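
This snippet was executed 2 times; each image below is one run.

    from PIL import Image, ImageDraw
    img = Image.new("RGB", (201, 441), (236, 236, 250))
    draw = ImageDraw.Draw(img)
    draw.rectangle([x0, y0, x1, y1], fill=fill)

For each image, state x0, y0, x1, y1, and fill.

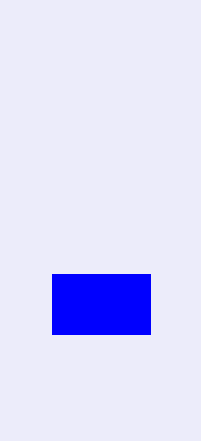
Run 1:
x0 = 52, y0 = 274, x1 = 150, y1 = 334, fill = 'blue'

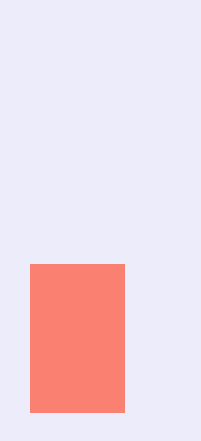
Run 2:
x0 = 30, y0 = 264, x1 = 124, y1 = 412, fill = 'salmon'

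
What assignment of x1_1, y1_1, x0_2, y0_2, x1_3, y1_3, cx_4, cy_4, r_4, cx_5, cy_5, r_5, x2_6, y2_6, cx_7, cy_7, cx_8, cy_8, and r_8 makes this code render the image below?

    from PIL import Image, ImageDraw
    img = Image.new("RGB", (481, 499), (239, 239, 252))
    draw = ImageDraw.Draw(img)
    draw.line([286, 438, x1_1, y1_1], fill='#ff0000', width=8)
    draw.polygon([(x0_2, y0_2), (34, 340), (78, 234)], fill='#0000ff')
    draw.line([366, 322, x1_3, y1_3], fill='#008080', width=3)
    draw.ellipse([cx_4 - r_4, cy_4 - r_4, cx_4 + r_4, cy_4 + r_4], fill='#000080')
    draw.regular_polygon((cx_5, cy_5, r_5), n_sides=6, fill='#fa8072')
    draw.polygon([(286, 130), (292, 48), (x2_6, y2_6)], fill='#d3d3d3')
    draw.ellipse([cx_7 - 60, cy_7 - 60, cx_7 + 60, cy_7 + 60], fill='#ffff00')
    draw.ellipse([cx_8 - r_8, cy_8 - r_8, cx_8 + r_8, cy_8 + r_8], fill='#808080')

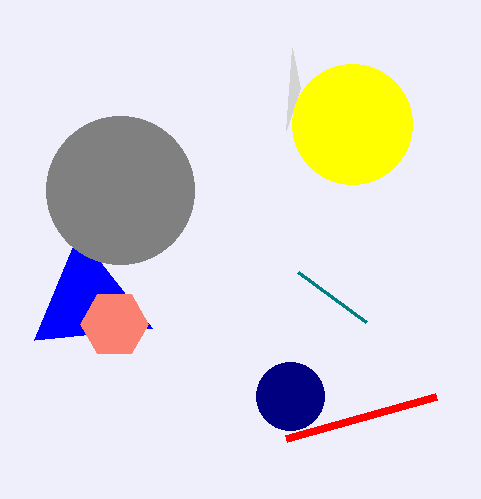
x1_1 = 436, y1_1 = 396, x0_2 = 152, y0_2 = 328, x1_3 = 298, y1_3 = 272, cx_4 = 290, cy_4 = 396, r_4 = 34, cx_5 = 114, cy_5 = 324, r_5 = 34, x2_6 = 300, y2_6 = 88, cx_7 = 352, cy_7 = 124, cx_8 = 120, cy_8 = 190, r_8 = 74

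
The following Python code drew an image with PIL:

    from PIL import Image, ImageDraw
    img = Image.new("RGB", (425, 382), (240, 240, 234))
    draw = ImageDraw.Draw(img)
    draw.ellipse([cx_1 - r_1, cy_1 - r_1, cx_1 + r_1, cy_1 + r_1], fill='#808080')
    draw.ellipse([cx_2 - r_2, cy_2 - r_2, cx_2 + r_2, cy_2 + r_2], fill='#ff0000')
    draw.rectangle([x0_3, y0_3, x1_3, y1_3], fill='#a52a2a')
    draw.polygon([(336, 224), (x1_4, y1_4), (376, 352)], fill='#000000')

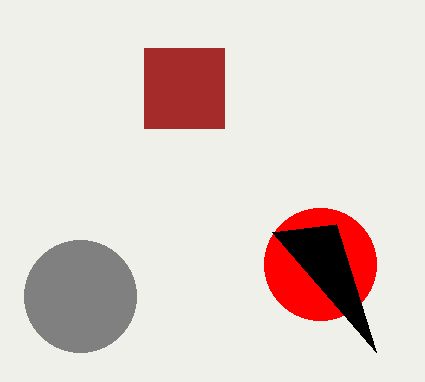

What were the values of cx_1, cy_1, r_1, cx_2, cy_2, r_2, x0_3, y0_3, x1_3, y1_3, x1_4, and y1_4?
cx_1 = 80, cy_1 = 296, r_1 = 56, cx_2 = 320, cy_2 = 264, r_2 = 56, x0_3 = 144, y0_3 = 48, x1_3 = 224, y1_3 = 128, x1_4 = 272, y1_4 = 232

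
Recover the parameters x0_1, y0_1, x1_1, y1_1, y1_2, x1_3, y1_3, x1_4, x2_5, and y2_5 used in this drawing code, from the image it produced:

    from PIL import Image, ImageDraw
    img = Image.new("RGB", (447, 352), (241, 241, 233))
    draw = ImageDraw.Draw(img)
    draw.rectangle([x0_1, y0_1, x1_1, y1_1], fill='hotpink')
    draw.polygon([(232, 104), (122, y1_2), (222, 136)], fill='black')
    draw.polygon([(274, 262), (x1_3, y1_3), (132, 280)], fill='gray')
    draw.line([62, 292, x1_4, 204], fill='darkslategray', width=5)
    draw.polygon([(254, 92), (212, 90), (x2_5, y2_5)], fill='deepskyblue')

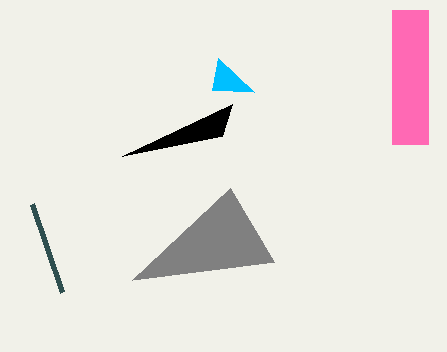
x0_1 = 392; y0_1 = 10; x1_1 = 428; y1_1 = 144; y1_2 = 156; x1_3 = 230; y1_3 = 188; x1_4 = 32; x2_5 = 218; y2_5 = 58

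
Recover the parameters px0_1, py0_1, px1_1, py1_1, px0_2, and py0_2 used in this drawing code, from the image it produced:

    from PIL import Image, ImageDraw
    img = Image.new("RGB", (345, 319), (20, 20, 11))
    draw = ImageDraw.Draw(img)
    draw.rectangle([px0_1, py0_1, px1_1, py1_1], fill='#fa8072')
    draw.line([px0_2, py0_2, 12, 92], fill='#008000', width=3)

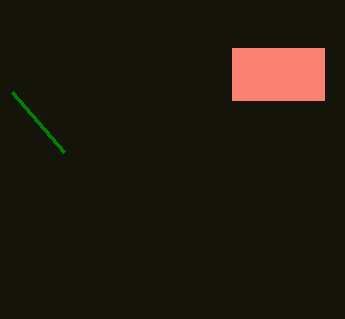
px0_1 = 232, py0_1 = 48, px1_1 = 324, py1_1 = 100, px0_2 = 64, py0_2 = 152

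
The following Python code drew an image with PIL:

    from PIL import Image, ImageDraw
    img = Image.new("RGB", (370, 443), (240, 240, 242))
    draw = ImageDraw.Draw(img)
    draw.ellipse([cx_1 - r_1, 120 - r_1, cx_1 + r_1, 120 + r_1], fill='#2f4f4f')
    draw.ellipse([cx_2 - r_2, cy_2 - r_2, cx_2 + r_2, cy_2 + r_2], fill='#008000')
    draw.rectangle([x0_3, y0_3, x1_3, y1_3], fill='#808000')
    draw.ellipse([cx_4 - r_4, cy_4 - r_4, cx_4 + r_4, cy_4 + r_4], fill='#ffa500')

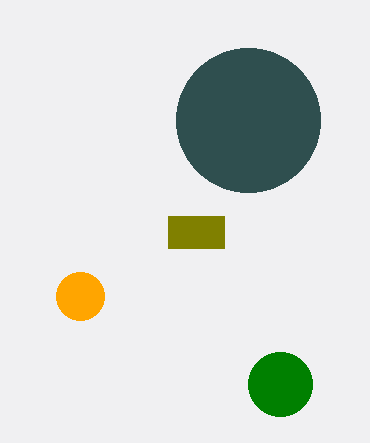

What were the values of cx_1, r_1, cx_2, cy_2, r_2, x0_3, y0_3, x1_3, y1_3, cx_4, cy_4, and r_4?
cx_1 = 248
r_1 = 72
cx_2 = 280
cy_2 = 384
r_2 = 32
x0_3 = 168
y0_3 = 216
x1_3 = 224
y1_3 = 248
cx_4 = 80
cy_4 = 296
r_4 = 24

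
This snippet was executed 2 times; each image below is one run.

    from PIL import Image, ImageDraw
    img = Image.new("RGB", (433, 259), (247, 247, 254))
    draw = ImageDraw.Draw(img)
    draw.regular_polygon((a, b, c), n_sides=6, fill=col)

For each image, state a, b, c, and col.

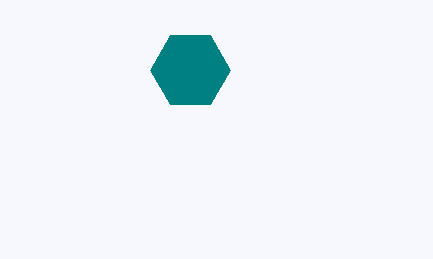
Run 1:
a = 190; b = 70; c = 40; col = 'teal'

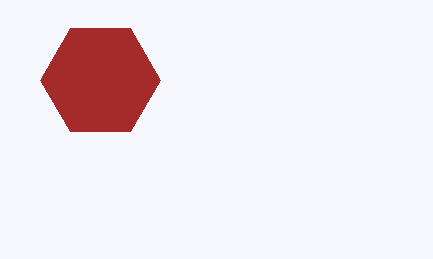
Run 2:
a = 100
b = 80
c = 60
col = 'brown'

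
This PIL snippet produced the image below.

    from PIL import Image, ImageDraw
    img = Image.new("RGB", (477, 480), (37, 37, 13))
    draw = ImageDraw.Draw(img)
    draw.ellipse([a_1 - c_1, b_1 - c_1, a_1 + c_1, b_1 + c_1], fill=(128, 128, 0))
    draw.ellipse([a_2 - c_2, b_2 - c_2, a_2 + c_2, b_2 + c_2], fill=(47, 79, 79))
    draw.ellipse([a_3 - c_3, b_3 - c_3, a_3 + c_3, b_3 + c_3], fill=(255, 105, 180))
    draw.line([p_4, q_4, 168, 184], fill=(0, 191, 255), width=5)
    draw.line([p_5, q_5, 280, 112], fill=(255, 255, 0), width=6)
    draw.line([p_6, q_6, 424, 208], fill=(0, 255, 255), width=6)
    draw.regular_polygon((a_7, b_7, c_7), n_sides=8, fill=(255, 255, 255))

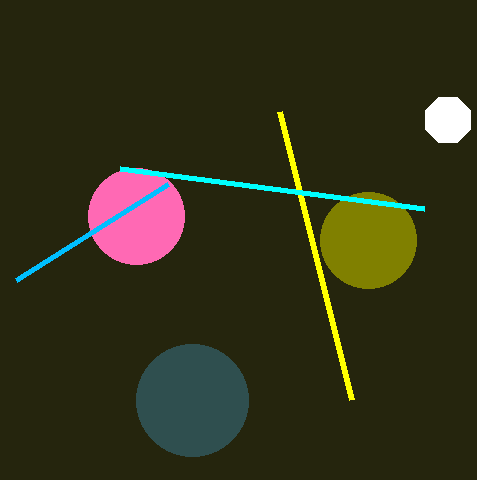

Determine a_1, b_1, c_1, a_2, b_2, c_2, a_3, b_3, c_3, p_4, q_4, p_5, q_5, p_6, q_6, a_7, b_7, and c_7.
a_1 = 368
b_1 = 240
c_1 = 48
a_2 = 192
b_2 = 400
c_2 = 56
a_3 = 136
b_3 = 216
c_3 = 48
p_4 = 16
q_4 = 280
p_5 = 352
q_5 = 400
p_6 = 120
q_6 = 168
a_7 = 448
b_7 = 120
c_7 = 24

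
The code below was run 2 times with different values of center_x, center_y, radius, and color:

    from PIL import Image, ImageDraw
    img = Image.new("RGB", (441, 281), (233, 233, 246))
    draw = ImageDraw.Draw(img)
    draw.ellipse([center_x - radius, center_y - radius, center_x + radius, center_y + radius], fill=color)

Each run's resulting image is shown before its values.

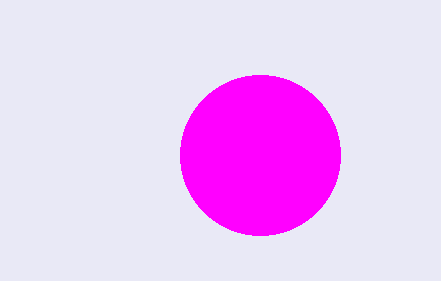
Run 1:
center_x = 260, center_y = 155, radius = 80, color = 'magenta'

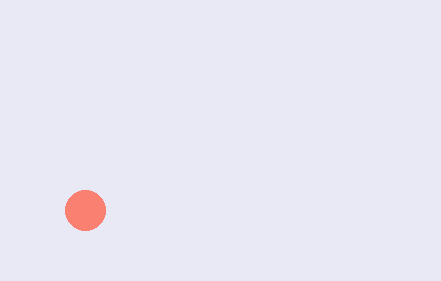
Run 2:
center_x = 85, center_y = 210, radius = 20, color = 'salmon'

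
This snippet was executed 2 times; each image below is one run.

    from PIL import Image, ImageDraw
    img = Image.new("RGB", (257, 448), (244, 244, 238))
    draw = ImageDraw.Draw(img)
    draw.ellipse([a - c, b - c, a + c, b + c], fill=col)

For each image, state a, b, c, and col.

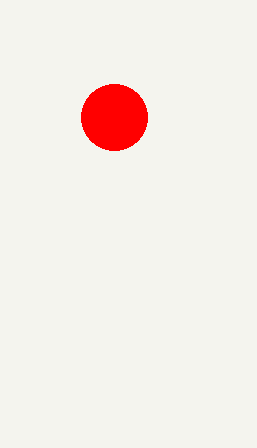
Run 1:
a = 114; b = 117; c = 33; col = 'red'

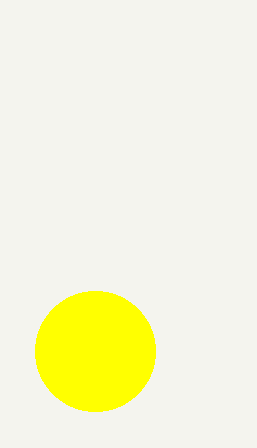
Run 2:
a = 95
b = 351
c = 60
col = 'yellow'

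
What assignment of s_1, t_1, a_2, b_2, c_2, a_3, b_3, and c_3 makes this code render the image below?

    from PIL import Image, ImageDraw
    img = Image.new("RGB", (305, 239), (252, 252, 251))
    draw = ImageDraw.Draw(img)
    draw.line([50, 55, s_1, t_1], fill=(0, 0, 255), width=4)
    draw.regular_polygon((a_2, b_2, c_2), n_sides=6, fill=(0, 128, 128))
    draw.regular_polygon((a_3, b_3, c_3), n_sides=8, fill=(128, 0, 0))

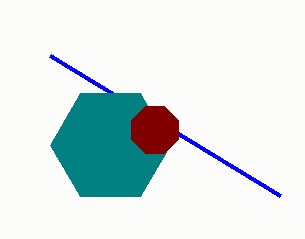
s_1 = 280, t_1 = 195, a_2 = 110, b_2 = 145, c_2 = 60, a_3 = 155, b_3 = 130, c_3 = 25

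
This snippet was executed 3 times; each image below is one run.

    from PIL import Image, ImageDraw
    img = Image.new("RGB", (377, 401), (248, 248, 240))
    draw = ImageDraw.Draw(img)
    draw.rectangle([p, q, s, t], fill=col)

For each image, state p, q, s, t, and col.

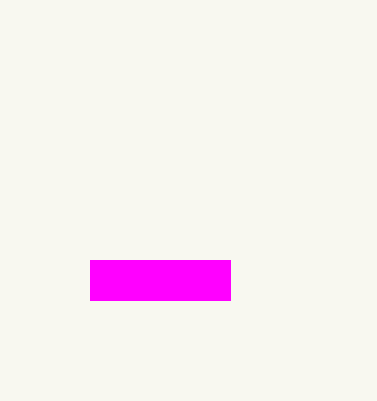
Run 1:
p = 90; q = 260; s = 230; t = 300; col = 'magenta'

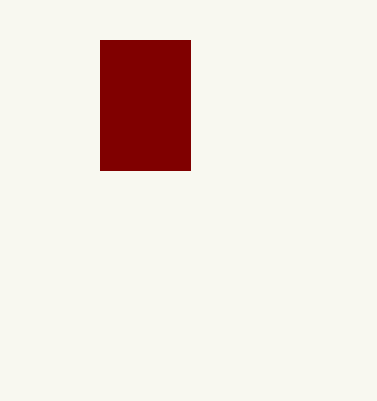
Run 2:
p = 100
q = 40
s = 190
t = 170
col = 'maroon'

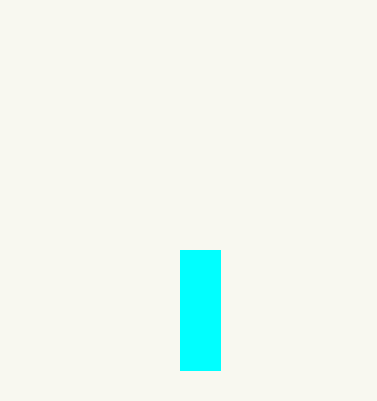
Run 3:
p = 180
q = 250
s = 220
t = 370
col = 'cyan'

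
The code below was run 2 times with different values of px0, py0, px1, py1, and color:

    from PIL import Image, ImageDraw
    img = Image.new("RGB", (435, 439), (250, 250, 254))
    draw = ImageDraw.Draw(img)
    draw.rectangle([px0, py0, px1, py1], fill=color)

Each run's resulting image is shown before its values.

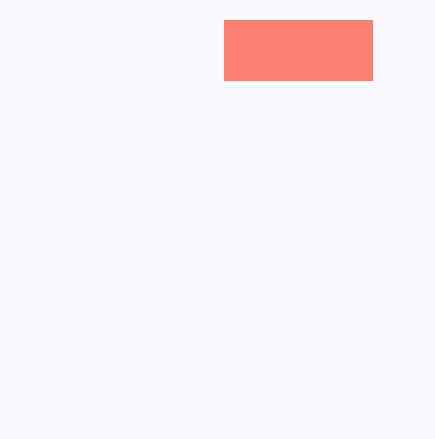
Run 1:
px0 = 224, py0 = 20, px1 = 372, py1 = 80, color = 'salmon'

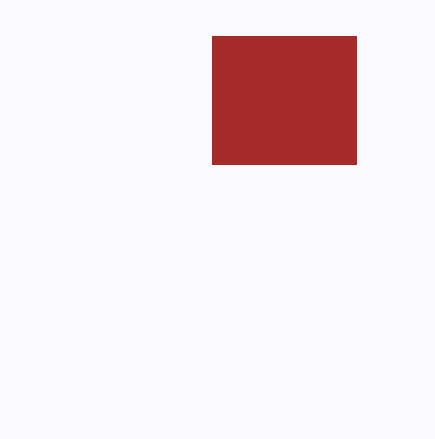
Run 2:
px0 = 212
py0 = 36
px1 = 356
py1 = 164
color = 'brown'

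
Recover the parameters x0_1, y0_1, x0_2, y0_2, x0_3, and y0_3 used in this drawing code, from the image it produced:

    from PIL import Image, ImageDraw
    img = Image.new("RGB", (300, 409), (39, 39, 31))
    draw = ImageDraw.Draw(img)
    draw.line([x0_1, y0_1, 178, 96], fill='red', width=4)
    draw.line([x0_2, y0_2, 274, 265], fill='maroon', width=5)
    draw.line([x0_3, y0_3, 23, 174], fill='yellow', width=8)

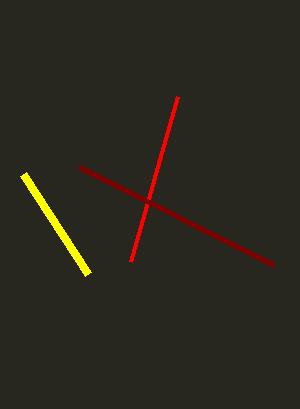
x0_1 = 131
y0_1 = 261
x0_2 = 79
y0_2 = 167
x0_3 = 88
y0_3 = 274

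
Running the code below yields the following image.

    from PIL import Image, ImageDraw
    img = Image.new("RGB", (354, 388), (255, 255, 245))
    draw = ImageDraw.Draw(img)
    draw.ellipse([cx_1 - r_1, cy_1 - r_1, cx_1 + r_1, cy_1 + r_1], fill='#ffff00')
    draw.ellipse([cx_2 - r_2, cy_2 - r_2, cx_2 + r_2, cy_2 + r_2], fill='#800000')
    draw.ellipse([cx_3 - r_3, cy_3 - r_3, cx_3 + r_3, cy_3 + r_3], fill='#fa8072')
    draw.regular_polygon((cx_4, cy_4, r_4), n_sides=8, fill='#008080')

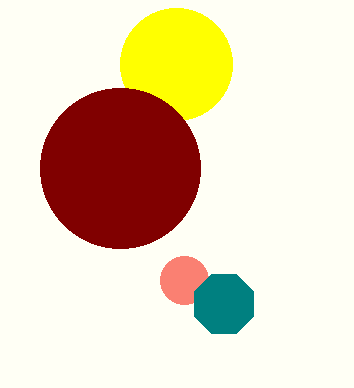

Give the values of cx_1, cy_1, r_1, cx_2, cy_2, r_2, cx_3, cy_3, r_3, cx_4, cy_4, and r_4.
cx_1 = 176; cy_1 = 64; r_1 = 56; cx_2 = 120; cy_2 = 168; r_2 = 80; cx_3 = 184; cy_3 = 280; r_3 = 24; cx_4 = 224; cy_4 = 304; r_4 = 32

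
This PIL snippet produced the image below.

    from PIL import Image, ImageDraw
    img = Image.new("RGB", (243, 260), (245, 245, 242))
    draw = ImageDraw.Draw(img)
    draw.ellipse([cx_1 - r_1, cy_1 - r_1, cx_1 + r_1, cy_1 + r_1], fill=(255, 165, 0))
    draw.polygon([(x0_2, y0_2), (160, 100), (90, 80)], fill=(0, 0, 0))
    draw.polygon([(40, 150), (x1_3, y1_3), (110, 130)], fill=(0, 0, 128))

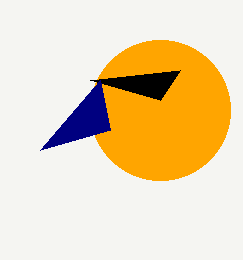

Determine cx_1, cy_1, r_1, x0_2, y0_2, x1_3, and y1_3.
cx_1 = 160; cy_1 = 110; r_1 = 70; x0_2 = 180; y0_2 = 70; x1_3 = 100; y1_3 = 80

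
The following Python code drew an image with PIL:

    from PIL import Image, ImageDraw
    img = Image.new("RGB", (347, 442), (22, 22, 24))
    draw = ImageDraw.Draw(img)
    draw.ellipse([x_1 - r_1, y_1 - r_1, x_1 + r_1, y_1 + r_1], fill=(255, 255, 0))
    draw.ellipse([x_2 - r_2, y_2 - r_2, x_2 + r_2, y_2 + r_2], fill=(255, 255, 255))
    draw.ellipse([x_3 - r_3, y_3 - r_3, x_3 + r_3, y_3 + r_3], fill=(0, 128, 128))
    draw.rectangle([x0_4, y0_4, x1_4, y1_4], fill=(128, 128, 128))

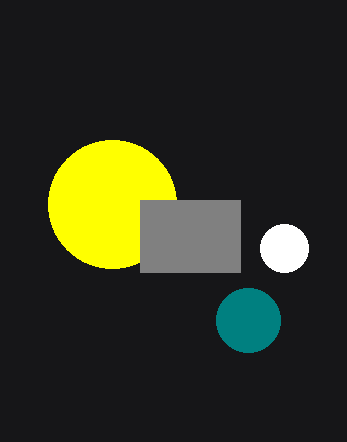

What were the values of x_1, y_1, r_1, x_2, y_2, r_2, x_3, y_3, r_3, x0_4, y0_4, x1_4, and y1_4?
x_1 = 112, y_1 = 204, r_1 = 64, x_2 = 284, y_2 = 248, r_2 = 24, x_3 = 248, y_3 = 320, r_3 = 32, x0_4 = 140, y0_4 = 200, x1_4 = 240, y1_4 = 272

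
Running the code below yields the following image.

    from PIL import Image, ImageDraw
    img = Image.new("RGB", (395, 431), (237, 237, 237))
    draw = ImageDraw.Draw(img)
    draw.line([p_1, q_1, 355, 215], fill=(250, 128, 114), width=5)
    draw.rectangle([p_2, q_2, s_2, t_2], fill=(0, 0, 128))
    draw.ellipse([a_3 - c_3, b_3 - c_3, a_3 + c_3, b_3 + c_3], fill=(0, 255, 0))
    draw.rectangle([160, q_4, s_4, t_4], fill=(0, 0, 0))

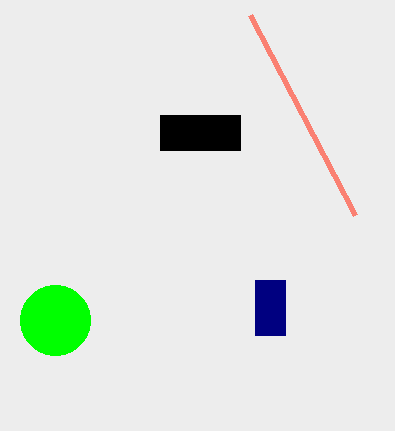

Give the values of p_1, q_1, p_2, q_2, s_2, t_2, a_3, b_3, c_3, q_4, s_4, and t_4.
p_1 = 250; q_1 = 15; p_2 = 255; q_2 = 280; s_2 = 285; t_2 = 335; a_3 = 55; b_3 = 320; c_3 = 35; q_4 = 115; s_4 = 240; t_4 = 150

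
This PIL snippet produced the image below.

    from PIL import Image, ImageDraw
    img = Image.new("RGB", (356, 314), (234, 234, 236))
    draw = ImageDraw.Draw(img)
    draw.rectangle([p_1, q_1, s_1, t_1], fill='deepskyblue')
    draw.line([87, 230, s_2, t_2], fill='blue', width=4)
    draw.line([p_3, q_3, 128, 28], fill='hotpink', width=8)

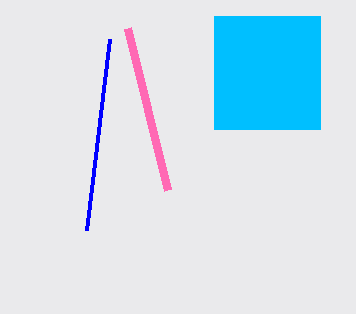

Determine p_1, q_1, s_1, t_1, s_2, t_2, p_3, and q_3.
p_1 = 214, q_1 = 16, s_1 = 320, t_1 = 129, s_2 = 110, t_2 = 39, p_3 = 168, q_3 = 190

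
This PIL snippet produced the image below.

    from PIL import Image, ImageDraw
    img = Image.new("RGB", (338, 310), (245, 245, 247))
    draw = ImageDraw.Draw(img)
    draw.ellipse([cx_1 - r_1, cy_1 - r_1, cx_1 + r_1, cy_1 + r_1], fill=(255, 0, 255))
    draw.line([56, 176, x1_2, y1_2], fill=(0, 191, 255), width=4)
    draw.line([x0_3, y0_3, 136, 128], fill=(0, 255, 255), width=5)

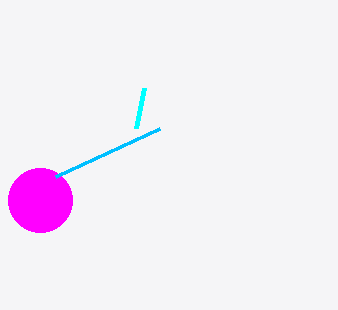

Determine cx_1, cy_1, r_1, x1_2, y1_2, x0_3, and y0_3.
cx_1 = 40; cy_1 = 200; r_1 = 32; x1_2 = 160; y1_2 = 128; x0_3 = 144; y0_3 = 88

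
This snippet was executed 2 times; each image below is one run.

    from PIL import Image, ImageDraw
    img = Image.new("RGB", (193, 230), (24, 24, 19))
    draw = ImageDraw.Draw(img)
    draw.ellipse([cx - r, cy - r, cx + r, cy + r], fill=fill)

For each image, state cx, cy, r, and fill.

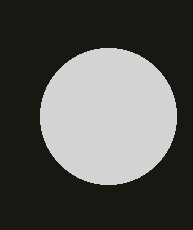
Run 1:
cx = 108, cy = 116, r = 68, fill = 'lightgray'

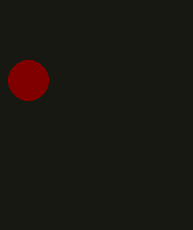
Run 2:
cx = 28; cy = 80; r = 20; fill = 'maroon'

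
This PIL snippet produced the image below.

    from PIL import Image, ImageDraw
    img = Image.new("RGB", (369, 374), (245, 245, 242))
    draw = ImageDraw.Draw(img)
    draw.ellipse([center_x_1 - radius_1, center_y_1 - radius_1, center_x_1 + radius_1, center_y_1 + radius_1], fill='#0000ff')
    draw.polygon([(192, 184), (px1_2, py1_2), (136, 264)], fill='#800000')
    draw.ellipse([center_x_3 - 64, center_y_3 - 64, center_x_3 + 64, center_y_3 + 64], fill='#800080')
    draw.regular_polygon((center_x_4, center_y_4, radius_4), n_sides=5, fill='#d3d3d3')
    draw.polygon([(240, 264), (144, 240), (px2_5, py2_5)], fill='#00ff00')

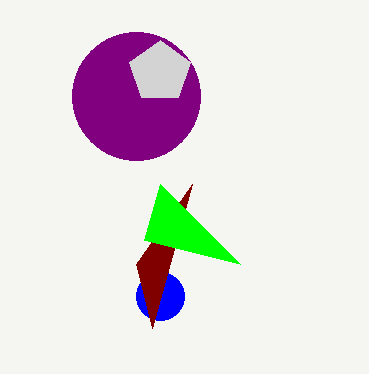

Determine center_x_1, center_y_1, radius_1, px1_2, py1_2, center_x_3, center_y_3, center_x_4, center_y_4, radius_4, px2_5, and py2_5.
center_x_1 = 160, center_y_1 = 296, radius_1 = 24, px1_2 = 152, py1_2 = 328, center_x_3 = 136, center_y_3 = 96, center_x_4 = 160, center_y_4 = 72, radius_4 = 32, px2_5 = 160, py2_5 = 184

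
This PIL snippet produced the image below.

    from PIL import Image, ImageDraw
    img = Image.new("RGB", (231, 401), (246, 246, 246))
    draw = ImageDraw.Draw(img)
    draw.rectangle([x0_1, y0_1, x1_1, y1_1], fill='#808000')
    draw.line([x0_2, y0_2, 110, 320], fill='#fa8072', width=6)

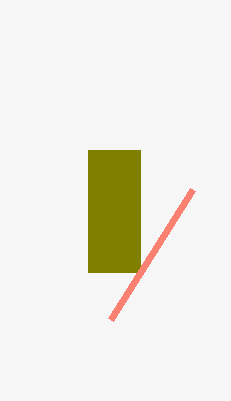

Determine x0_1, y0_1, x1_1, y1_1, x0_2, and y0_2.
x0_1 = 88
y0_1 = 150
x1_1 = 140
y1_1 = 272
x0_2 = 192
y0_2 = 190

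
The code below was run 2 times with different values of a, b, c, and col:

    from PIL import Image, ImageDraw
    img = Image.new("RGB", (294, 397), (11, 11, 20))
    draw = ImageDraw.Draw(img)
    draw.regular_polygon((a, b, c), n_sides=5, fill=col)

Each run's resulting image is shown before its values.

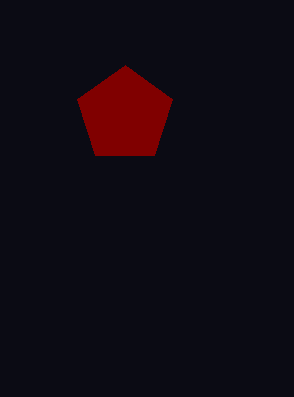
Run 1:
a = 125
b = 115
c = 50
col = 'maroon'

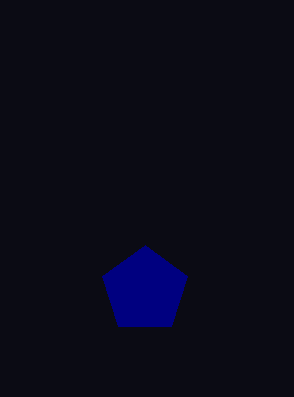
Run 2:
a = 145; b = 290; c = 45; col = 'navy'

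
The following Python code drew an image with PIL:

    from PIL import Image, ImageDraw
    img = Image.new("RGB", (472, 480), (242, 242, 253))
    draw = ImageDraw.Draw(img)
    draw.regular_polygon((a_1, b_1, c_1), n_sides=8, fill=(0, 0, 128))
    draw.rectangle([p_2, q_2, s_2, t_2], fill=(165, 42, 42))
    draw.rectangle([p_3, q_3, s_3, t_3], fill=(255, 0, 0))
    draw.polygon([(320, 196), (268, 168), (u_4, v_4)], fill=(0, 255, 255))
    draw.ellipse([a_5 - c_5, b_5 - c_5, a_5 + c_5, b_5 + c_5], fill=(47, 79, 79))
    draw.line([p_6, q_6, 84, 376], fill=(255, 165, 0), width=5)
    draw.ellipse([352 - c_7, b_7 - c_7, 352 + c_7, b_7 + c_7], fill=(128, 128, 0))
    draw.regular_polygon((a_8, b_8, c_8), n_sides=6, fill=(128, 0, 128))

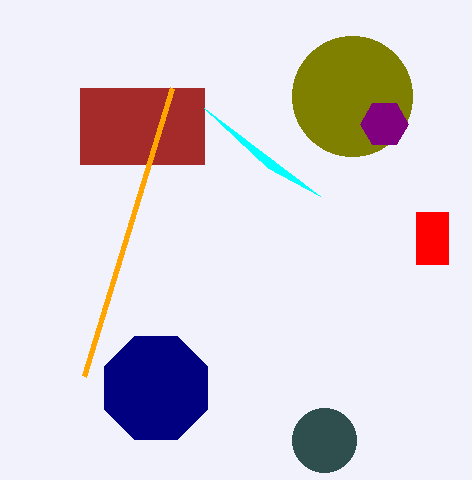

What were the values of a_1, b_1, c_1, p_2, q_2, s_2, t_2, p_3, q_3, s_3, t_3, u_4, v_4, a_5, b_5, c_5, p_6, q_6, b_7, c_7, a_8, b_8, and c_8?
a_1 = 156
b_1 = 388
c_1 = 56
p_2 = 80
q_2 = 88
s_2 = 204
t_2 = 164
p_3 = 416
q_3 = 212
s_3 = 448
t_3 = 264
u_4 = 204
v_4 = 108
a_5 = 324
b_5 = 440
c_5 = 32
p_6 = 172
q_6 = 88
b_7 = 96
c_7 = 60
a_8 = 384
b_8 = 124
c_8 = 24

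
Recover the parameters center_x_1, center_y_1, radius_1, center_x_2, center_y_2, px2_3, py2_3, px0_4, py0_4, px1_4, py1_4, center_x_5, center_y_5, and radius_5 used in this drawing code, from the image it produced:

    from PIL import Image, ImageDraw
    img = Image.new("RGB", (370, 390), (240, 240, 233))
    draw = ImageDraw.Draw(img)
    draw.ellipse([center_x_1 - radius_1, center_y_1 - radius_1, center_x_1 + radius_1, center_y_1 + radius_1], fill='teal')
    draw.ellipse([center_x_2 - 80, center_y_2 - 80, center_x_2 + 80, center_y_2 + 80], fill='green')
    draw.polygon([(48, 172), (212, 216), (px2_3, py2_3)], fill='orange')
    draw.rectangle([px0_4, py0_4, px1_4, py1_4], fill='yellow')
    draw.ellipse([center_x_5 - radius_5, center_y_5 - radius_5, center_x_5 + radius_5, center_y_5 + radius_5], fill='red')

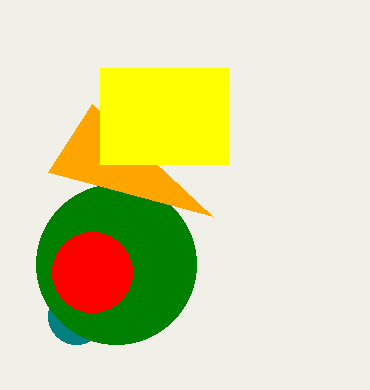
center_x_1 = 76; center_y_1 = 316; radius_1 = 28; center_x_2 = 116; center_y_2 = 264; px2_3 = 92; py2_3 = 104; px0_4 = 100; py0_4 = 68; px1_4 = 228; py1_4 = 164; center_x_5 = 92; center_y_5 = 272; radius_5 = 40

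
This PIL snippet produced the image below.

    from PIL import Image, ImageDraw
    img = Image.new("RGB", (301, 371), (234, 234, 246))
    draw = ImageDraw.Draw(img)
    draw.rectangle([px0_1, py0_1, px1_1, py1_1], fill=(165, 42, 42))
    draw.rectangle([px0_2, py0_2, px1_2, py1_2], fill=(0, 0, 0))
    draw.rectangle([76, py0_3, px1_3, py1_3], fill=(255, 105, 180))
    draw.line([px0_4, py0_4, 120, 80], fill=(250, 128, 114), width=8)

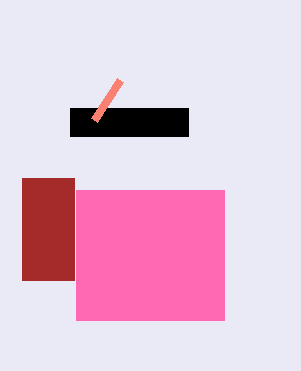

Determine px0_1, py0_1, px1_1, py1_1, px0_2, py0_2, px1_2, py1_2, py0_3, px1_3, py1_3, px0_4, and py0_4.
px0_1 = 22; py0_1 = 178; px1_1 = 74; py1_1 = 280; px0_2 = 70; py0_2 = 108; px1_2 = 188; py1_2 = 136; py0_3 = 190; px1_3 = 224; py1_3 = 320; px0_4 = 94; py0_4 = 120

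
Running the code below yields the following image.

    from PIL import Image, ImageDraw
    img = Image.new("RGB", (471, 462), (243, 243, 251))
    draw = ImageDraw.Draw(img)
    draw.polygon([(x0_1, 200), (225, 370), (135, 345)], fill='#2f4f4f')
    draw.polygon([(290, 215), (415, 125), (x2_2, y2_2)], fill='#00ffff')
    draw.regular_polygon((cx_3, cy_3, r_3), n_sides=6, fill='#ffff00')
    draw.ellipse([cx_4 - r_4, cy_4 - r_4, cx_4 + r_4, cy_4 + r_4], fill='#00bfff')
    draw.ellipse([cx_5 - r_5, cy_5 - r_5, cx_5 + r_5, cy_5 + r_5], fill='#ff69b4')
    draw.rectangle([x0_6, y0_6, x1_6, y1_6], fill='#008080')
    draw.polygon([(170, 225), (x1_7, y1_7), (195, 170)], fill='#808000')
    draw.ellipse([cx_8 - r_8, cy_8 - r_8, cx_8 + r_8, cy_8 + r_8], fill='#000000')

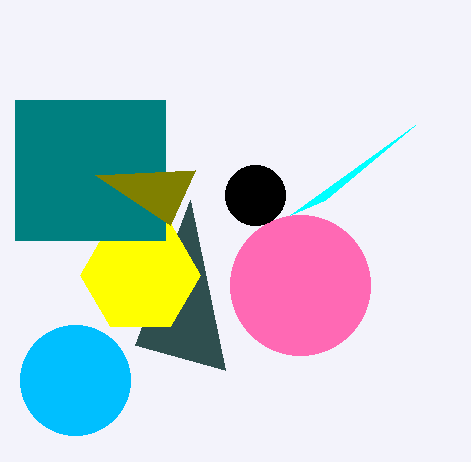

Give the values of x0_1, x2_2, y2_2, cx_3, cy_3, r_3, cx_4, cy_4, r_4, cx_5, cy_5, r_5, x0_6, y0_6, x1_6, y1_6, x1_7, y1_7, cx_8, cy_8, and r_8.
x0_1 = 190
x2_2 = 325
y2_2 = 200
cx_3 = 140
cy_3 = 275
r_3 = 60
cx_4 = 75
cy_4 = 380
r_4 = 55
cx_5 = 300
cy_5 = 285
r_5 = 70
x0_6 = 15
y0_6 = 100
x1_6 = 165
y1_6 = 240
x1_7 = 95
y1_7 = 175
cx_8 = 255
cy_8 = 195
r_8 = 30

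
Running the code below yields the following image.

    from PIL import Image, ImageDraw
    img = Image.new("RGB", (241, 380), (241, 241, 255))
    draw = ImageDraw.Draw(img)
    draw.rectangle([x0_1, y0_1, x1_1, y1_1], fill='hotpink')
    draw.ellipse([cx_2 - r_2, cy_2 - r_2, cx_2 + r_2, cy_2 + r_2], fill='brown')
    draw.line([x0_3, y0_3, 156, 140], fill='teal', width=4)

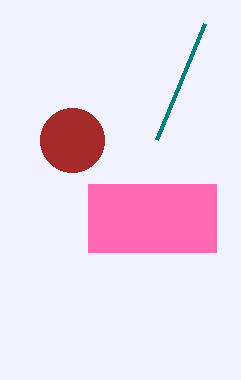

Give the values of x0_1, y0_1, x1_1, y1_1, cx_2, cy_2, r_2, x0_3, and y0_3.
x0_1 = 88, y0_1 = 184, x1_1 = 216, y1_1 = 252, cx_2 = 72, cy_2 = 140, r_2 = 32, x0_3 = 204, y0_3 = 24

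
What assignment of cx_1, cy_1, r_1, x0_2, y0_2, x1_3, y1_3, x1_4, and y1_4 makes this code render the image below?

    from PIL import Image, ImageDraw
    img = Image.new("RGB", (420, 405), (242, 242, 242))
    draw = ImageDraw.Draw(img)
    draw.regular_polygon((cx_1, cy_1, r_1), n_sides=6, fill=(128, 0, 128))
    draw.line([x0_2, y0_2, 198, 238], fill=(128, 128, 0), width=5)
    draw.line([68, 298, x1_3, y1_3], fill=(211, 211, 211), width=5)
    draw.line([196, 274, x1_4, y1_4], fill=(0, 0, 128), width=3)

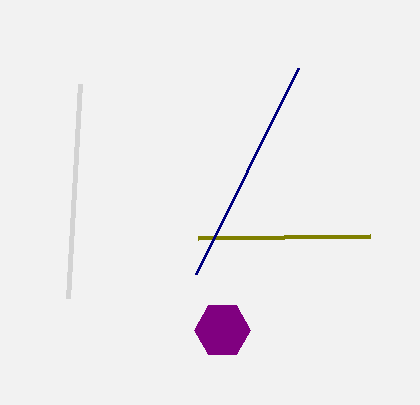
cx_1 = 222
cy_1 = 330
r_1 = 28
x0_2 = 370
y0_2 = 236
x1_3 = 80
y1_3 = 84
x1_4 = 298
y1_4 = 68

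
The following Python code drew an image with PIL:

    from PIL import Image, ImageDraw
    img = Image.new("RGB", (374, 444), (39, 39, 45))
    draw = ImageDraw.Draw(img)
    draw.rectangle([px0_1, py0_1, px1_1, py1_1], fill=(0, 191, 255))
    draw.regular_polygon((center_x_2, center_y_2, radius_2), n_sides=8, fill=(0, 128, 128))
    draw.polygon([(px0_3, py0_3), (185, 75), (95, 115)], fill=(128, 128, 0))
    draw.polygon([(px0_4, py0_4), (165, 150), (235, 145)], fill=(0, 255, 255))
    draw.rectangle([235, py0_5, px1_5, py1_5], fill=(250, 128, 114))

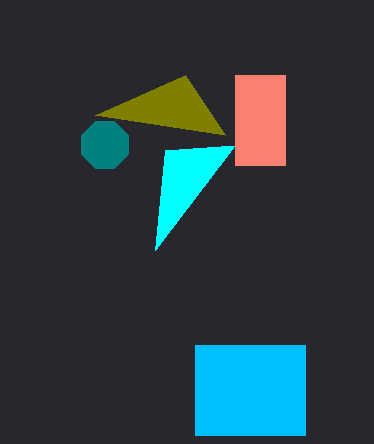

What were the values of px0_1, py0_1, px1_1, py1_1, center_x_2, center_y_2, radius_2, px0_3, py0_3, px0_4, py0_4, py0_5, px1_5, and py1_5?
px0_1 = 195, py0_1 = 345, px1_1 = 305, py1_1 = 435, center_x_2 = 105, center_y_2 = 145, radius_2 = 25, px0_3 = 225, py0_3 = 135, px0_4 = 155, py0_4 = 250, py0_5 = 75, px1_5 = 285, py1_5 = 165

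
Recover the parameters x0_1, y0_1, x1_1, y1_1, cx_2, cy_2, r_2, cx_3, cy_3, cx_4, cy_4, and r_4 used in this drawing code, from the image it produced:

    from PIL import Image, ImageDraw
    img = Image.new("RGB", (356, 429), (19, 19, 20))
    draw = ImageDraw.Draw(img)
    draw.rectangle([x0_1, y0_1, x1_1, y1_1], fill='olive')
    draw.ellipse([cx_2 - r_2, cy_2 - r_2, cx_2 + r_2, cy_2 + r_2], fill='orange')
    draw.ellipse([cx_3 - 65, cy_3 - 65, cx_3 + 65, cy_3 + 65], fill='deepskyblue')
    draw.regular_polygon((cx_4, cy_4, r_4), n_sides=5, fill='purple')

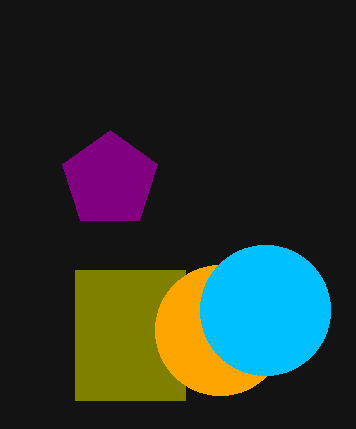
x0_1 = 75
y0_1 = 270
x1_1 = 185
y1_1 = 400
cx_2 = 220
cy_2 = 330
r_2 = 65
cx_3 = 265
cy_3 = 310
cx_4 = 110
cy_4 = 180
r_4 = 50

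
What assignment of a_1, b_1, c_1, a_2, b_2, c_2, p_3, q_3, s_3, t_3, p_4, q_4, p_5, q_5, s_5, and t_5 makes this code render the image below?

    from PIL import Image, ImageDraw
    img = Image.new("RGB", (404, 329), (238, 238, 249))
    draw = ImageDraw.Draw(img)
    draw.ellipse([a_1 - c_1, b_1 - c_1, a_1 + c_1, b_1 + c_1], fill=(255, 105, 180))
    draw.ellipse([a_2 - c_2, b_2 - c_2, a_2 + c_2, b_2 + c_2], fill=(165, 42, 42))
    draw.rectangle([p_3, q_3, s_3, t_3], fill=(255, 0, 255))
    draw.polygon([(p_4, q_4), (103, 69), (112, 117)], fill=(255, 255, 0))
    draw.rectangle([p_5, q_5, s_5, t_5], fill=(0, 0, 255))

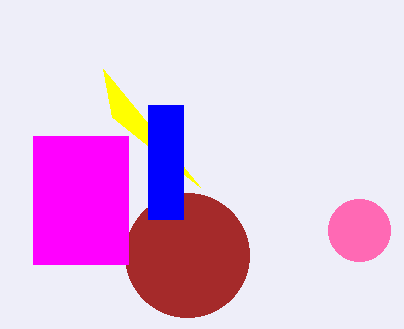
a_1 = 359
b_1 = 230
c_1 = 31
a_2 = 187
b_2 = 255
c_2 = 62
p_3 = 33
q_3 = 136
s_3 = 128
t_3 = 264
p_4 = 200
q_4 = 187
p_5 = 148
q_5 = 105
s_5 = 183
t_5 = 219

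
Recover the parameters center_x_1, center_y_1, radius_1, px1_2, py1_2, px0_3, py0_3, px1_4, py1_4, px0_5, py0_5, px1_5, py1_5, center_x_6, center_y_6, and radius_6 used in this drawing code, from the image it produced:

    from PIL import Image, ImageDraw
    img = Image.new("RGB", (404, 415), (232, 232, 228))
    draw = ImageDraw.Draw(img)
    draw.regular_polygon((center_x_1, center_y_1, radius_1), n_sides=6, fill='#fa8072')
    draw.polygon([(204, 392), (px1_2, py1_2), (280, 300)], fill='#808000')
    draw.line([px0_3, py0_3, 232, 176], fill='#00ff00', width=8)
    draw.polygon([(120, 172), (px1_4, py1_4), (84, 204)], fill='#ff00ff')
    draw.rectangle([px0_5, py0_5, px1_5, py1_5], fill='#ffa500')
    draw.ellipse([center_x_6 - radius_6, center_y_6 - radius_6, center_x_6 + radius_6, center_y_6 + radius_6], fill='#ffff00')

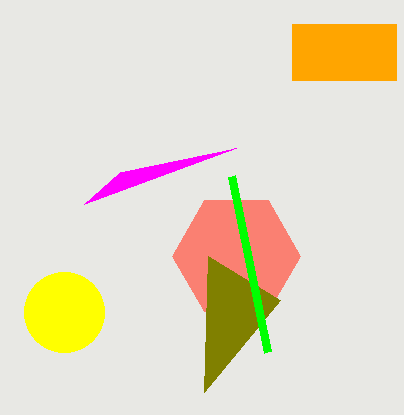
center_x_1 = 236, center_y_1 = 256, radius_1 = 64, px1_2 = 208, py1_2 = 256, px0_3 = 268, py0_3 = 352, px1_4 = 236, py1_4 = 148, px0_5 = 292, py0_5 = 24, px1_5 = 396, py1_5 = 80, center_x_6 = 64, center_y_6 = 312, radius_6 = 40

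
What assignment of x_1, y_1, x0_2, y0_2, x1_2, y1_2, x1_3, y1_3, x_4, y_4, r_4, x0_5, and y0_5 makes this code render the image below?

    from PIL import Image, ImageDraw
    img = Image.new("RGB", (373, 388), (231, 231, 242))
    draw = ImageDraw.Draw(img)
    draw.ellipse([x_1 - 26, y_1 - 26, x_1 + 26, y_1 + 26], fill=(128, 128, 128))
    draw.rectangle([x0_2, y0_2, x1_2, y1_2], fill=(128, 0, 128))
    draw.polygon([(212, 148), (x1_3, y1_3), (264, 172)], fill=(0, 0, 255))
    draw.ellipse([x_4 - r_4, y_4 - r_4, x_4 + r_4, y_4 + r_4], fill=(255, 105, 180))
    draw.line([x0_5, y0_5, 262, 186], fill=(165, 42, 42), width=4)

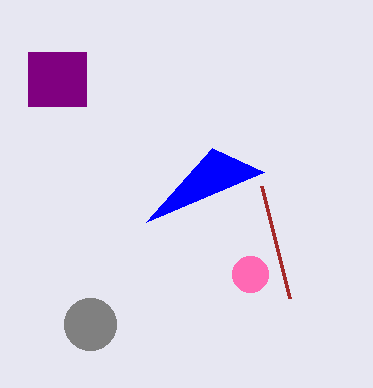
x_1 = 90; y_1 = 324; x0_2 = 28; y0_2 = 52; x1_2 = 86; y1_2 = 106; x1_3 = 146; y1_3 = 222; x_4 = 250; y_4 = 274; r_4 = 18; x0_5 = 290; y0_5 = 298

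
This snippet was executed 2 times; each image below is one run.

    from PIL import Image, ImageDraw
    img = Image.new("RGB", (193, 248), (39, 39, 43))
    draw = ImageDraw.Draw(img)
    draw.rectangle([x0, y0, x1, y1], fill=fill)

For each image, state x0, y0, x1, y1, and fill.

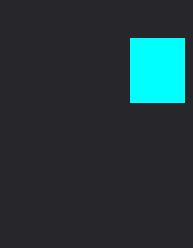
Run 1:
x0 = 130; y0 = 38; x1 = 184; y1 = 102; fill = 'cyan'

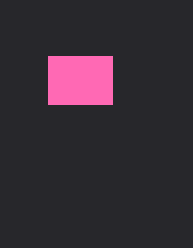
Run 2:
x0 = 48, y0 = 56, x1 = 112, y1 = 104, fill = 'hotpink'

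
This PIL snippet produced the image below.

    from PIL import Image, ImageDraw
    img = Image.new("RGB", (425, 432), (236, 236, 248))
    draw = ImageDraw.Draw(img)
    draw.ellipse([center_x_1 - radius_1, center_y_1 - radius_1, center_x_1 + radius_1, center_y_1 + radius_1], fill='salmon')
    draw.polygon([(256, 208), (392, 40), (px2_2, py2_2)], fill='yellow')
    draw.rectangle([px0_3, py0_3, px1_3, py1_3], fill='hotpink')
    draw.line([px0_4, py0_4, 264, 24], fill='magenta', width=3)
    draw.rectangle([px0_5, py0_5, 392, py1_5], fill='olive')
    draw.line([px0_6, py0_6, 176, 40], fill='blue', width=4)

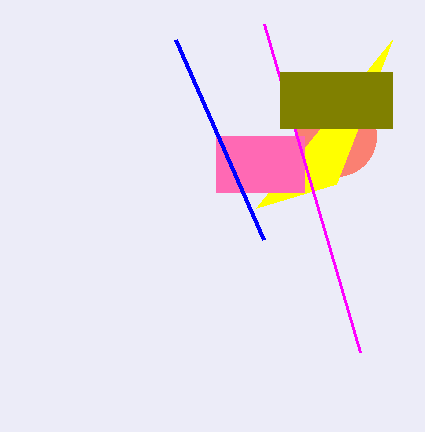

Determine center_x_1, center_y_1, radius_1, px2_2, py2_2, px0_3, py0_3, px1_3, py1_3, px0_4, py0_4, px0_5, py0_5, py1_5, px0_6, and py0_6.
center_x_1 = 336, center_y_1 = 136, radius_1 = 40, px2_2 = 336, py2_2 = 184, px0_3 = 216, py0_3 = 136, px1_3 = 304, py1_3 = 192, px0_4 = 360, py0_4 = 352, px0_5 = 280, py0_5 = 72, py1_5 = 128, px0_6 = 264, py0_6 = 240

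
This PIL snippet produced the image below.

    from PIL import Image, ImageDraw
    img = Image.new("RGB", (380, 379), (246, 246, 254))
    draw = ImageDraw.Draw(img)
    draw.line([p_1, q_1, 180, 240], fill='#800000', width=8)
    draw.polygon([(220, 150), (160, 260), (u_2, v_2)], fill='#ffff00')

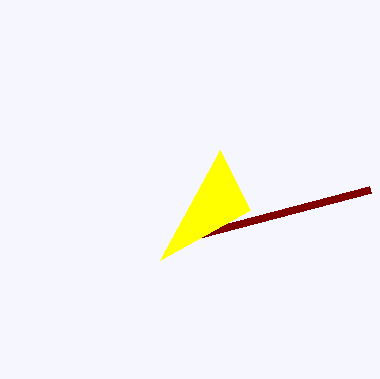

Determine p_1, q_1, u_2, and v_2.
p_1 = 370; q_1 = 190; u_2 = 250; v_2 = 210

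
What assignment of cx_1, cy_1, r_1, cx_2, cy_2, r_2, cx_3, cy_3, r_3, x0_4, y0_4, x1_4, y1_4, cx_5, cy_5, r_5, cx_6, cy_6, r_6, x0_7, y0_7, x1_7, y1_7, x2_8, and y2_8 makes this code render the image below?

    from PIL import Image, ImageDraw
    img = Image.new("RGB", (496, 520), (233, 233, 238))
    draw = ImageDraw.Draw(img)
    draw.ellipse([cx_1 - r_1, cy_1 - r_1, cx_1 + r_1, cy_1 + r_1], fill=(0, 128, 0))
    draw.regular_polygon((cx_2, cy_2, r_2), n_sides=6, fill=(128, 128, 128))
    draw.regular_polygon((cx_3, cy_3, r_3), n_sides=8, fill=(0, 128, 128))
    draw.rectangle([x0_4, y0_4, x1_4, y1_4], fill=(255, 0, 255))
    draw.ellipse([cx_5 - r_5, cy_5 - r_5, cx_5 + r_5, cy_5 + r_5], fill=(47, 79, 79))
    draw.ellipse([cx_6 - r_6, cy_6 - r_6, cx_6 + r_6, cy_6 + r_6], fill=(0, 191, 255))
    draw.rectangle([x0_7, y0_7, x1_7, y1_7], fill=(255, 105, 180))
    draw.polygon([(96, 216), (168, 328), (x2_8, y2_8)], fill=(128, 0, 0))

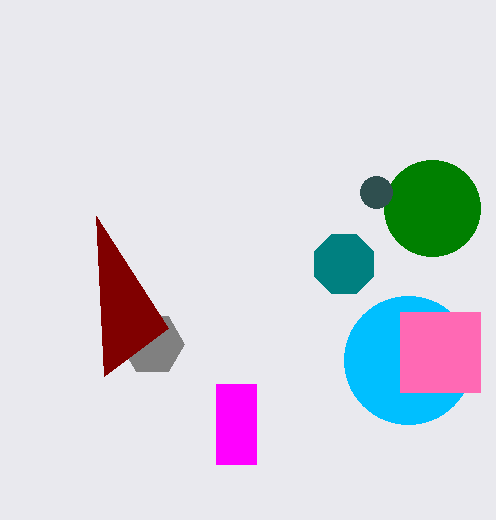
cx_1 = 432; cy_1 = 208; r_1 = 48; cx_2 = 152; cy_2 = 344; r_2 = 32; cx_3 = 344; cy_3 = 264; r_3 = 32; x0_4 = 216; y0_4 = 384; x1_4 = 256; y1_4 = 464; cx_5 = 376; cy_5 = 192; r_5 = 16; cx_6 = 408; cy_6 = 360; r_6 = 64; x0_7 = 400; y0_7 = 312; x1_7 = 480; y1_7 = 392; x2_8 = 104; y2_8 = 376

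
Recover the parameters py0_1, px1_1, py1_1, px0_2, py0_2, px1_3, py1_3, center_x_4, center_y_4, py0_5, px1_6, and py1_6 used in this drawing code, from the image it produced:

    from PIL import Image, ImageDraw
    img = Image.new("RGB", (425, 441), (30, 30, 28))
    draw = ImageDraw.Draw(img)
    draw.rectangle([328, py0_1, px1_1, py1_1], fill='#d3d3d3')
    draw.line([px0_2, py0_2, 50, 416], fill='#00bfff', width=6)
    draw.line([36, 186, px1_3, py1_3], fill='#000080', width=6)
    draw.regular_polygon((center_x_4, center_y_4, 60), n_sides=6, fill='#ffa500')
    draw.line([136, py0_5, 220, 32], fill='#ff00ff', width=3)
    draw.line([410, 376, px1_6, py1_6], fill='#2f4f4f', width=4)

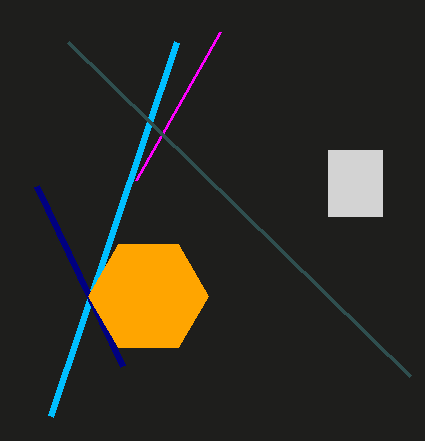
py0_1 = 150
px1_1 = 382
py1_1 = 216
px0_2 = 176
py0_2 = 42
px1_3 = 122
py1_3 = 366
center_x_4 = 148
center_y_4 = 296
py0_5 = 180
px1_6 = 68
py1_6 = 42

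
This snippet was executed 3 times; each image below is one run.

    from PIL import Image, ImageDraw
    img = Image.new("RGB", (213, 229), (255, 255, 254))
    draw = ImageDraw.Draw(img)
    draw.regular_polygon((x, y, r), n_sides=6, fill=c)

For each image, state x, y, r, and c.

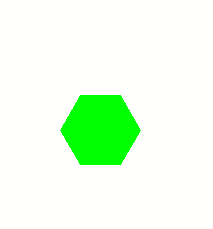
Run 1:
x = 100, y = 130, r = 40, c = 'lime'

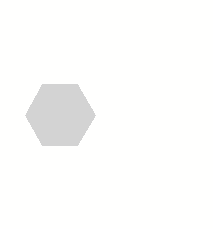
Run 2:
x = 60; y = 115; r = 35; c = 'lightgray'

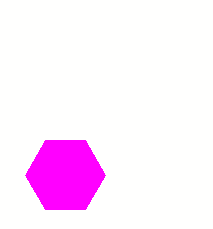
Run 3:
x = 65, y = 175, r = 40, c = 'magenta'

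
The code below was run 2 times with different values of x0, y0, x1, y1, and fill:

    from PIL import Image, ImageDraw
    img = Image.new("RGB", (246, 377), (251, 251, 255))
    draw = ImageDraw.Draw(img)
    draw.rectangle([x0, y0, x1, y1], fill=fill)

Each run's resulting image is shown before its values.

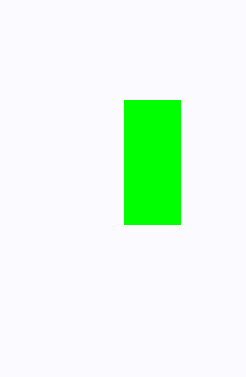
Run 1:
x0 = 124; y0 = 100; x1 = 180; y1 = 224; fill = 'lime'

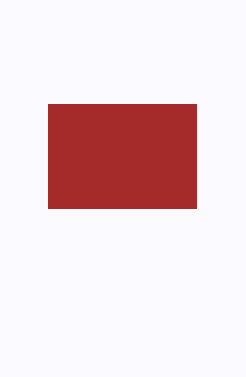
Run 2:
x0 = 48, y0 = 104, x1 = 196, y1 = 208, fill = 'brown'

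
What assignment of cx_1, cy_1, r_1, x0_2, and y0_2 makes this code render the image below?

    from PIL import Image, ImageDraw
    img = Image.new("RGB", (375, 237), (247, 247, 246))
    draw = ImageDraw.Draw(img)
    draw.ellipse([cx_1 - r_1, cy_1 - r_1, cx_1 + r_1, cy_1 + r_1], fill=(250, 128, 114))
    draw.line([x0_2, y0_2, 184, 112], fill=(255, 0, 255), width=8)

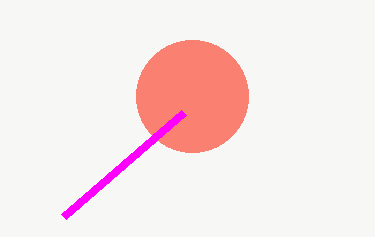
cx_1 = 192; cy_1 = 96; r_1 = 56; x0_2 = 64; y0_2 = 216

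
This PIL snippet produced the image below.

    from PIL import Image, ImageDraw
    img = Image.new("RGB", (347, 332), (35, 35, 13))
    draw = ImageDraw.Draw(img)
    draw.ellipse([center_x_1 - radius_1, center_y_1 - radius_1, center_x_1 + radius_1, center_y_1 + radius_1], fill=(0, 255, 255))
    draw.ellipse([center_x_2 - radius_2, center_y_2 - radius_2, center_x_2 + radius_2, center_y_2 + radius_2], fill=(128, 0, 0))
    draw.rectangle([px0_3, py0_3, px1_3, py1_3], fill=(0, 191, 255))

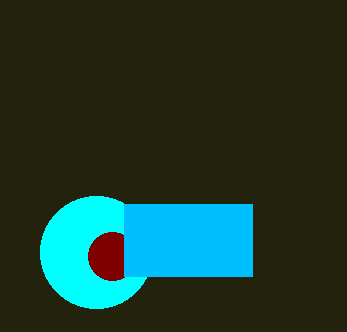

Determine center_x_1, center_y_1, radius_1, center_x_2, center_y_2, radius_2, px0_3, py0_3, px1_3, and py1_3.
center_x_1 = 96, center_y_1 = 252, radius_1 = 56, center_x_2 = 112, center_y_2 = 256, radius_2 = 24, px0_3 = 124, py0_3 = 204, px1_3 = 252, py1_3 = 276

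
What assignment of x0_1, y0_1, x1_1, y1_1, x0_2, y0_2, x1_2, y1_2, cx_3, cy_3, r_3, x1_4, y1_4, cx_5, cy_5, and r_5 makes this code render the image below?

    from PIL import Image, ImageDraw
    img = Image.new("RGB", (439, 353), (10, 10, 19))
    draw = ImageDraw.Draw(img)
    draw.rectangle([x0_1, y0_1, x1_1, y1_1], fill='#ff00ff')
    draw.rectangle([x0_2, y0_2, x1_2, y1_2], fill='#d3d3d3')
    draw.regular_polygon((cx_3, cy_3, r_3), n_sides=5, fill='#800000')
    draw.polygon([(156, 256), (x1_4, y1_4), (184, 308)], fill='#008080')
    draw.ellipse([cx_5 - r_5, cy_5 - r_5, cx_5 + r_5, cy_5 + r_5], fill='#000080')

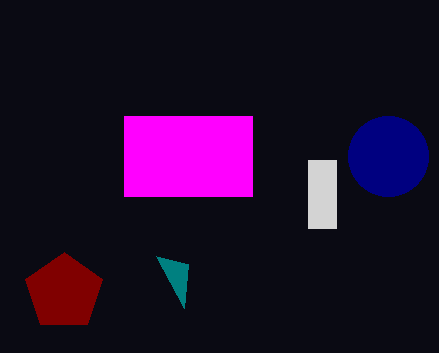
x0_1 = 124, y0_1 = 116, x1_1 = 252, y1_1 = 196, x0_2 = 308, y0_2 = 160, x1_2 = 336, y1_2 = 228, cx_3 = 64, cy_3 = 292, r_3 = 40, x1_4 = 188, y1_4 = 264, cx_5 = 388, cy_5 = 156, r_5 = 40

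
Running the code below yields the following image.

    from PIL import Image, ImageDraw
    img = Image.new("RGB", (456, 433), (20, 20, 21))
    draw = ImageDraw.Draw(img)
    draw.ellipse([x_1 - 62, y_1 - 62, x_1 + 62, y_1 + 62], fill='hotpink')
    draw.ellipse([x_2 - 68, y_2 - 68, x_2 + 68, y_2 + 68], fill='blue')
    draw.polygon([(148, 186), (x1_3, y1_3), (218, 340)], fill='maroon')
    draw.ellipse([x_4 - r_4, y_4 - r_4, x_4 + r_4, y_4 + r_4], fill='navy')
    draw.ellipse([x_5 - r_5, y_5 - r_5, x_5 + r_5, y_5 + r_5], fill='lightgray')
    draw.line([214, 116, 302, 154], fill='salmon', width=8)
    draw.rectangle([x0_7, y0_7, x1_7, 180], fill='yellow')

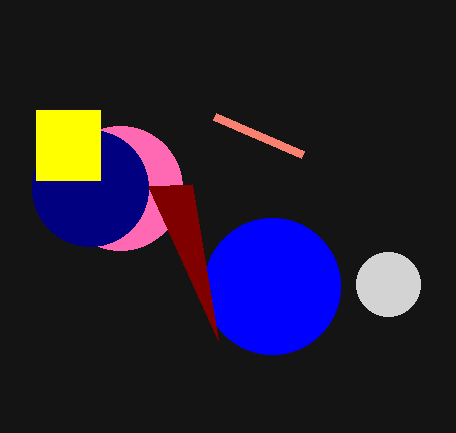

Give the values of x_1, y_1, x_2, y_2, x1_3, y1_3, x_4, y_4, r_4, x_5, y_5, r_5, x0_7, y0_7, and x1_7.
x_1 = 120
y_1 = 188
x_2 = 272
y_2 = 286
x1_3 = 192
y1_3 = 184
x_4 = 90
y_4 = 188
r_4 = 58
x_5 = 388
y_5 = 284
r_5 = 32
x0_7 = 36
y0_7 = 110
x1_7 = 100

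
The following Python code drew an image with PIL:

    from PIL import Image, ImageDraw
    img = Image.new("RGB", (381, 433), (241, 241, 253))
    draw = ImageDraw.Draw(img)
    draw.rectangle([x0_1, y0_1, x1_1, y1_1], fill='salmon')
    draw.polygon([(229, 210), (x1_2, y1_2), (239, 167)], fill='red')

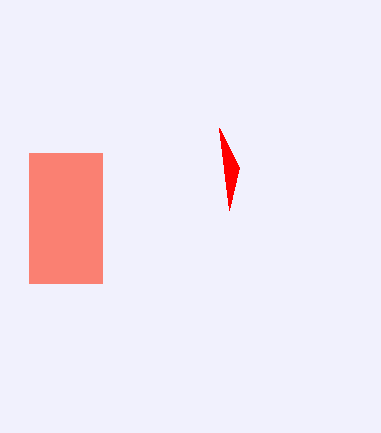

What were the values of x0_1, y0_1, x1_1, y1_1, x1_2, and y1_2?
x0_1 = 29
y0_1 = 153
x1_1 = 102
y1_1 = 283
x1_2 = 219
y1_2 = 128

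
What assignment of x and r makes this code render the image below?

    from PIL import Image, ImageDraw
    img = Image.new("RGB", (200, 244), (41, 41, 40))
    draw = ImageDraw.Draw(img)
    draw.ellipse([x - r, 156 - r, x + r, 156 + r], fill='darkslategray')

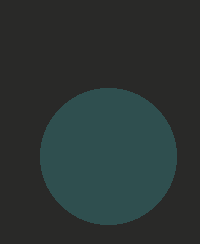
x = 108
r = 68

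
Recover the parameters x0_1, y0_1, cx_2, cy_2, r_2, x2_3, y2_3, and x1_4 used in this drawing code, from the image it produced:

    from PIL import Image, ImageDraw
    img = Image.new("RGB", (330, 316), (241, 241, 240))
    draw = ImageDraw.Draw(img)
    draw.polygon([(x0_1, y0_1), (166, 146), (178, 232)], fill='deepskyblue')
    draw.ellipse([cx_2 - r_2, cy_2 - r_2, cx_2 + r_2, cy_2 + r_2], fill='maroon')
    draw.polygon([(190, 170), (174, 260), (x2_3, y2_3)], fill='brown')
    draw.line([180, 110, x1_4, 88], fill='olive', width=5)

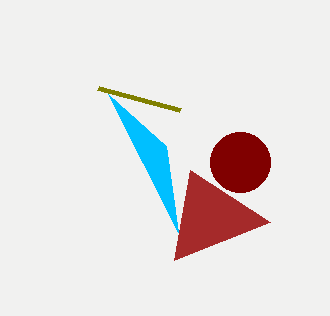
x0_1 = 108, y0_1 = 94, cx_2 = 240, cy_2 = 162, r_2 = 30, x2_3 = 270, y2_3 = 222, x1_4 = 98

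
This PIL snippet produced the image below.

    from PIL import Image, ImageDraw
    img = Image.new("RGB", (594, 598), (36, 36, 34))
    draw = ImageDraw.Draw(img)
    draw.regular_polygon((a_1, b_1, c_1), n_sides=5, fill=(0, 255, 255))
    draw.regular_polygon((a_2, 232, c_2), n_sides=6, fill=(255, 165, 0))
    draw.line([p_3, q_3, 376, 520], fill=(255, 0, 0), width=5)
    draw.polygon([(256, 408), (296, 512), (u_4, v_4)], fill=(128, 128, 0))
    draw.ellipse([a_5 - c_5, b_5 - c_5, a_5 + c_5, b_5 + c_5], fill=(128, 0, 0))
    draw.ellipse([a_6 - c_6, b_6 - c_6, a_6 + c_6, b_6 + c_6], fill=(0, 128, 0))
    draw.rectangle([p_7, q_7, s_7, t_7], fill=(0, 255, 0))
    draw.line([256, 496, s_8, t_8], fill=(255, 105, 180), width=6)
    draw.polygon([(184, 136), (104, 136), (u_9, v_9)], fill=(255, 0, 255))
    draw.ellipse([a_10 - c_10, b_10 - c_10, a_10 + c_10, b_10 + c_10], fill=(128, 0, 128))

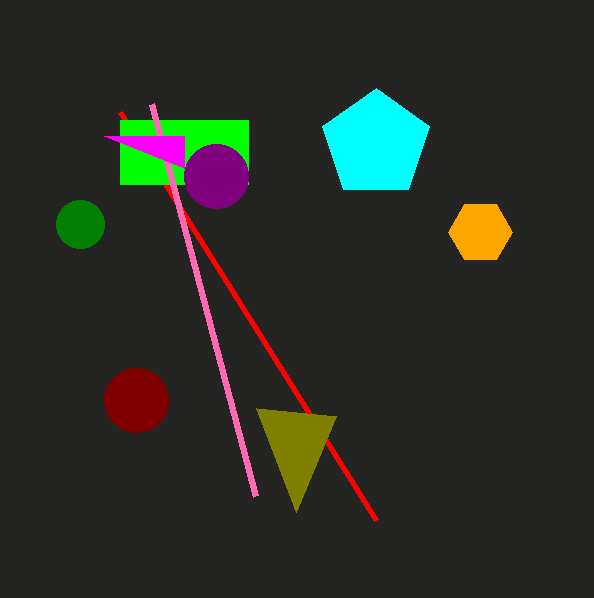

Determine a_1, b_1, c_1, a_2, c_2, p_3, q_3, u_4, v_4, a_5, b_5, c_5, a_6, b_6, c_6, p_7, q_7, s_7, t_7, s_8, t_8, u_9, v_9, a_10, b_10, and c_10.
a_1 = 376, b_1 = 144, c_1 = 56, a_2 = 480, c_2 = 32, p_3 = 120, q_3 = 112, u_4 = 336, v_4 = 416, a_5 = 136, b_5 = 400, c_5 = 32, a_6 = 80, b_6 = 224, c_6 = 24, p_7 = 120, q_7 = 120, s_7 = 248, t_7 = 184, s_8 = 152, t_8 = 104, u_9 = 184, v_9 = 168, a_10 = 216, b_10 = 176, c_10 = 32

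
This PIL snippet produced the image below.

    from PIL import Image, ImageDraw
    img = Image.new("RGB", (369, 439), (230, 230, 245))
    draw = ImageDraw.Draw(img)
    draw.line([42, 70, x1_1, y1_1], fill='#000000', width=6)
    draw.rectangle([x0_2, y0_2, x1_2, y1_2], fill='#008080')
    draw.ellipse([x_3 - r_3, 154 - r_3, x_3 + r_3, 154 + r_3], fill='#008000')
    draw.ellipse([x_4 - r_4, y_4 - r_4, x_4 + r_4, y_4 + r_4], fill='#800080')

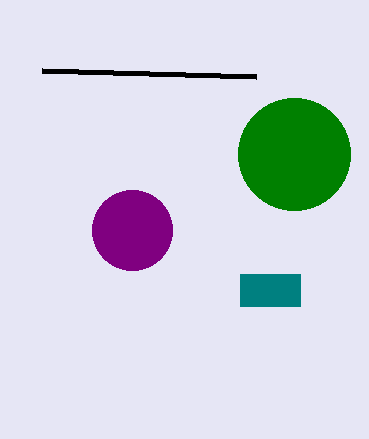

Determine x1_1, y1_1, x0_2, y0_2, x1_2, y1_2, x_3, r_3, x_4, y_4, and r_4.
x1_1 = 256, y1_1 = 76, x0_2 = 240, y0_2 = 274, x1_2 = 300, y1_2 = 306, x_3 = 294, r_3 = 56, x_4 = 132, y_4 = 230, r_4 = 40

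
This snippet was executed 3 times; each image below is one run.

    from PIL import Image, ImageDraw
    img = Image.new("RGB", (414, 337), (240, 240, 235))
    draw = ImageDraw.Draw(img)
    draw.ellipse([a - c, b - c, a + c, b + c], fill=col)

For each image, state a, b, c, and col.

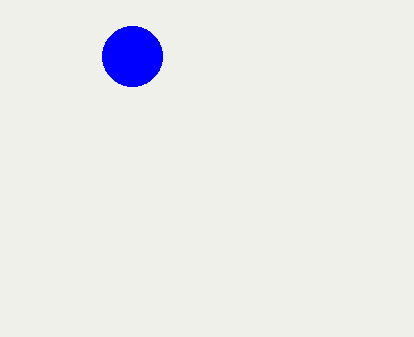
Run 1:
a = 132, b = 56, c = 30, col = 'blue'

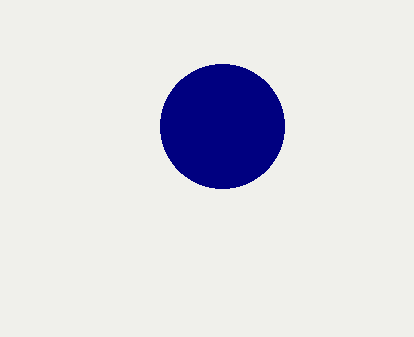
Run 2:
a = 222
b = 126
c = 62
col = 'navy'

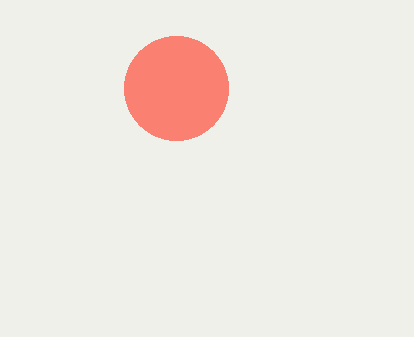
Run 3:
a = 176, b = 88, c = 52, col = 'salmon'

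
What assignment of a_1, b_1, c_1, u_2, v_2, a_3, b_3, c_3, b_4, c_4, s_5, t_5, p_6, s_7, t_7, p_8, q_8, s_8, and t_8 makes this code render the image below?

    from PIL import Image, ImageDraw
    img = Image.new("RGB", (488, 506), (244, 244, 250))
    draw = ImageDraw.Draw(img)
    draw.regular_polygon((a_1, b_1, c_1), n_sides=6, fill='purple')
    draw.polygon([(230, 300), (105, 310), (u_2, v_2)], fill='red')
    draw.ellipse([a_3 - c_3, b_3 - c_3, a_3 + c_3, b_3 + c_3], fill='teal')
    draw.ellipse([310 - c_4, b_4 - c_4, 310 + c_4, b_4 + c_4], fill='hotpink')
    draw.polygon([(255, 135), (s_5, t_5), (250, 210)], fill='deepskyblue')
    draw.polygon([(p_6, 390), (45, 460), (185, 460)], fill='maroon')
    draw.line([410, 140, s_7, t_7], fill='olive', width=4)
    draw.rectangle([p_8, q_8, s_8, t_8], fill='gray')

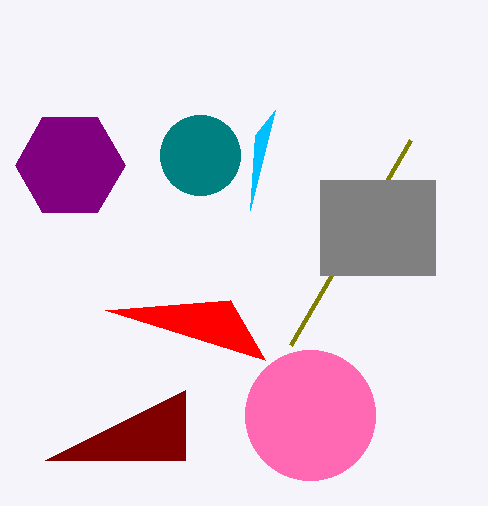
a_1 = 70
b_1 = 165
c_1 = 55
u_2 = 265
v_2 = 360
a_3 = 200
b_3 = 155
c_3 = 40
b_4 = 415
c_4 = 65
s_5 = 275
t_5 = 110
p_6 = 185
s_7 = 290
t_7 = 345
p_8 = 320
q_8 = 180
s_8 = 435
t_8 = 275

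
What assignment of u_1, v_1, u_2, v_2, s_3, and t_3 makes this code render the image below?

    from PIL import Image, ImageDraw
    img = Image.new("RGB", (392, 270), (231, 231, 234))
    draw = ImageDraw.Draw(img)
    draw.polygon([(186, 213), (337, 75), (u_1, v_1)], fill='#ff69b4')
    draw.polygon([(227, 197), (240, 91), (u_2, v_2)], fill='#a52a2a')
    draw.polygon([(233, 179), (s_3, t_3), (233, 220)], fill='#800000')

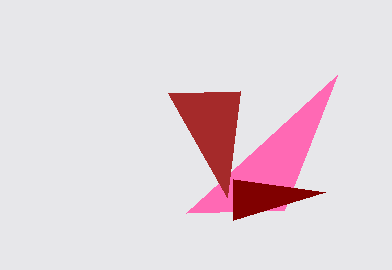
u_1 = 284
v_1 = 210
u_2 = 168
v_2 = 93
s_3 = 325
t_3 = 192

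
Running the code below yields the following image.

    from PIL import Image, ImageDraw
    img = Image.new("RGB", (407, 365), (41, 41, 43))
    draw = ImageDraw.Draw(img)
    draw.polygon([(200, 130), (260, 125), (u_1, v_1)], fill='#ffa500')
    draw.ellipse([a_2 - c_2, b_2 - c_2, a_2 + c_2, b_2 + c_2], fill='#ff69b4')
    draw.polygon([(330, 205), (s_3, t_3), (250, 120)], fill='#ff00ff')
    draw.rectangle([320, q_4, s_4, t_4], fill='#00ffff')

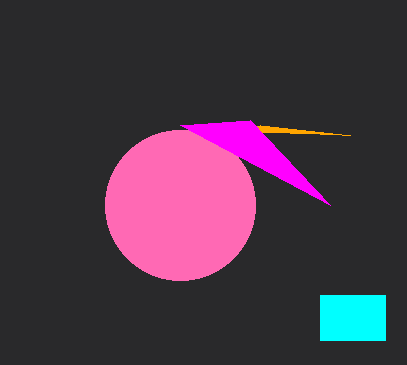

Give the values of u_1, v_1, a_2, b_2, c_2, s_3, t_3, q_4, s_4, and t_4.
u_1 = 350, v_1 = 135, a_2 = 180, b_2 = 205, c_2 = 75, s_3 = 180, t_3 = 125, q_4 = 295, s_4 = 385, t_4 = 340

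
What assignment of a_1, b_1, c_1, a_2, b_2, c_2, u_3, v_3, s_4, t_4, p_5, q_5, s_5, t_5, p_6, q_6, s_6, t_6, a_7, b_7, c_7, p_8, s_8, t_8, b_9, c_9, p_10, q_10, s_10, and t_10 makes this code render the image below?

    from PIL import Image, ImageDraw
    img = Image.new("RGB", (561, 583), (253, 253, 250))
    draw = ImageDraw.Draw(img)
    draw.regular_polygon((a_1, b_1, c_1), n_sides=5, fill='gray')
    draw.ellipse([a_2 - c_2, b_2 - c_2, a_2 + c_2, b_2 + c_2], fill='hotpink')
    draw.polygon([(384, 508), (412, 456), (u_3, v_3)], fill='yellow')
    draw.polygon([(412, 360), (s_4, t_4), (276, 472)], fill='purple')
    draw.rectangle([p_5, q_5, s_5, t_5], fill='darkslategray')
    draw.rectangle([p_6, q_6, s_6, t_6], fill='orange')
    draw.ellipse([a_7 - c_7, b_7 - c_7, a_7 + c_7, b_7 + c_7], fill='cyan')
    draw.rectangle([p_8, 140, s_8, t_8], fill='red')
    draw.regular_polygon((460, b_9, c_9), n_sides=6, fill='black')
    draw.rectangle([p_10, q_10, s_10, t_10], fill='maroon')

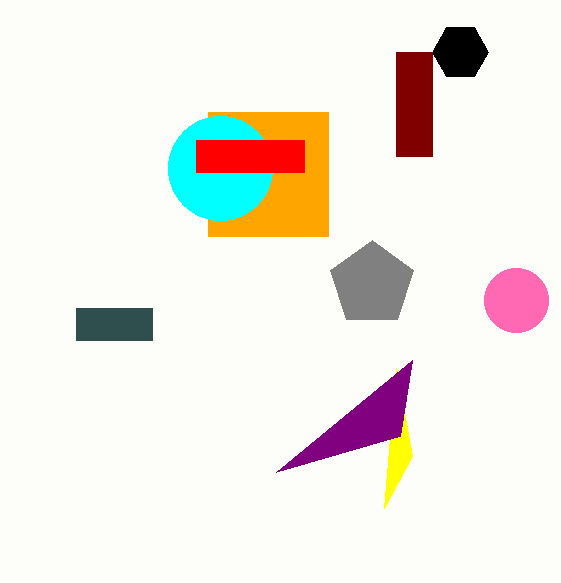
a_1 = 372; b_1 = 284; c_1 = 44; a_2 = 516; b_2 = 300; c_2 = 32; u_3 = 396; v_3 = 368; s_4 = 400; t_4 = 436; p_5 = 76; q_5 = 308; s_5 = 152; t_5 = 340; p_6 = 208; q_6 = 112; s_6 = 328; t_6 = 236; a_7 = 220; b_7 = 168; c_7 = 52; p_8 = 196; s_8 = 304; t_8 = 172; b_9 = 52; c_9 = 28; p_10 = 396; q_10 = 52; s_10 = 432; t_10 = 156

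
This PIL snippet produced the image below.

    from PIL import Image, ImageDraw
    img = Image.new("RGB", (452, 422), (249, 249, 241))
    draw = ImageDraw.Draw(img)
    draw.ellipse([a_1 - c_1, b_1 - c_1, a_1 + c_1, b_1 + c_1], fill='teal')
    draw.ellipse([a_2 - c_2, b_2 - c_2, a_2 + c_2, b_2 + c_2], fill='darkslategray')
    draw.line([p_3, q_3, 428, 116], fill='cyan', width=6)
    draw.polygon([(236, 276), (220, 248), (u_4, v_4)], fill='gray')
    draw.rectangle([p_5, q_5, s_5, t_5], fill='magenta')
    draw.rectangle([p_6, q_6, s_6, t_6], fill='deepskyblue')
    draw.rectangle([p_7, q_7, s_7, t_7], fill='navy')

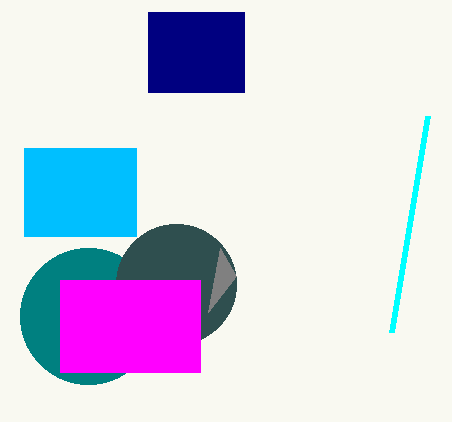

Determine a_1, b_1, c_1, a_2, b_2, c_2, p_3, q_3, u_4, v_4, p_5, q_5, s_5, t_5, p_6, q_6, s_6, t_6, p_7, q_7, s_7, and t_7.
a_1 = 88
b_1 = 316
c_1 = 68
a_2 = 176
b_2 = 284
c_2 = 60
p_3 = 392
q_3 = 332
u_4 = 208
v_4 = 312
p_5 = 60
q_5 = 280
s_5 = 200
t_5 = 372
p_6 = 24
q_6 = 148
s_6 = 136
t_6 = 236
p_7 = 148
q_7 = 12
s_7 = 244
t_7 = 92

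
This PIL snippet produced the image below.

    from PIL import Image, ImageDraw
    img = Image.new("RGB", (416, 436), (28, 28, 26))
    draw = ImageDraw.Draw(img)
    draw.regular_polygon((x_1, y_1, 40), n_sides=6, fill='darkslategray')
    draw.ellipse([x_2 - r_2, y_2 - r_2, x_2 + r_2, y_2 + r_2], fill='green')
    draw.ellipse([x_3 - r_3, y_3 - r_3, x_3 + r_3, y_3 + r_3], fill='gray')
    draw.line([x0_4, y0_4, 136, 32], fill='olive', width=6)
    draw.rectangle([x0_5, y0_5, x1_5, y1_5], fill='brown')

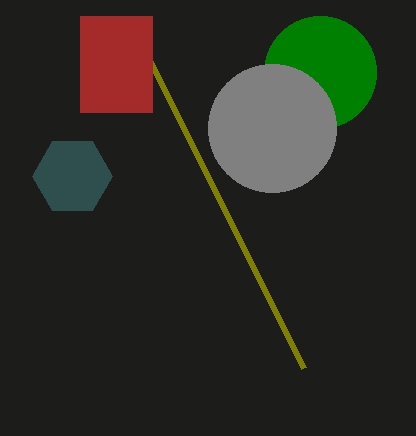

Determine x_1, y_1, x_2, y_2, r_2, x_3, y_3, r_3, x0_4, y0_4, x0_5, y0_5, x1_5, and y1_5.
x_1 = 72; y_1 = 176; x_2 = 320; y_2 = 72; r_2 = 56; x_3 = 272; y_3 = 128; r_3 = 64; x0_4 = 304; y0_4 = 368; x0_5 = 80; y0_5 = 16; x1_5 = 152; y1_5 = 112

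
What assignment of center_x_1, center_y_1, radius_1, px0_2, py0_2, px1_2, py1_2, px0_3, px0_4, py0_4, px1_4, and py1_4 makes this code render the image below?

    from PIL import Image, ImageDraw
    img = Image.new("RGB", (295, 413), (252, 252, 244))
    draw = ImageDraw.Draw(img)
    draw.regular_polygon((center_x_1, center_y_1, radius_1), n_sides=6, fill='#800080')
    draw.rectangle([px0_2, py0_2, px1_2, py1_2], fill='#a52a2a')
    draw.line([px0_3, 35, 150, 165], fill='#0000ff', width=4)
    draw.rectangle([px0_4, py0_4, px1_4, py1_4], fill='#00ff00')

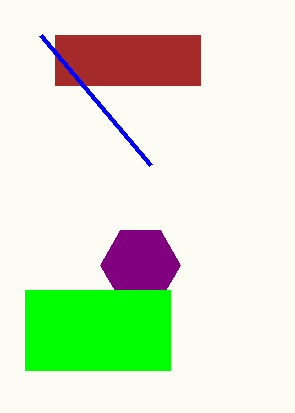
center_x_1 = 140
center_y_1 = 265
radius_1 = 40
px0_2 = 55
py0_2 = 35
px1_2 = 200
py1_2 = 85
px0_3 = 40
px0_4 = 25
py0_4 = 290
px1_4 = 170
py1_4 = 370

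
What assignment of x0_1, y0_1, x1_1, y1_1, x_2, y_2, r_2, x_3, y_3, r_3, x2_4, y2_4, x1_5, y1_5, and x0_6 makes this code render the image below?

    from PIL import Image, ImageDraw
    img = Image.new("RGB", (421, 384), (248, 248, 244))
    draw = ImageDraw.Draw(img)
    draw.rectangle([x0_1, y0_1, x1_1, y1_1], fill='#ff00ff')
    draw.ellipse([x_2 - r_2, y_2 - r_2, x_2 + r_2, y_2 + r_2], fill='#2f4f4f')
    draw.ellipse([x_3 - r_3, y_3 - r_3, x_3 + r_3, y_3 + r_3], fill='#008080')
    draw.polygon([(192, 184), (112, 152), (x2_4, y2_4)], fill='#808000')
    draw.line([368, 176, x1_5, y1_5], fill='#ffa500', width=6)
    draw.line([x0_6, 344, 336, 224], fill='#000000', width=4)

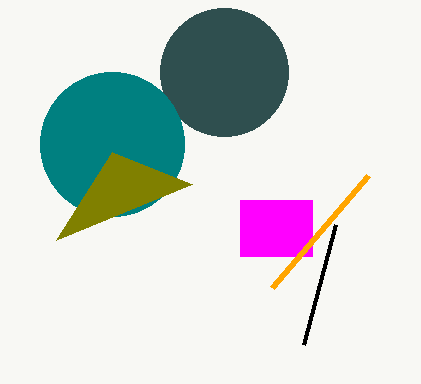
x0_1 = 240; y0_1 = 200; x1_1 = 312; y1_1 = 256; x_2 = 224; y_2 = 72; r_2 = 64; x_3 = 112; y_3 = 144; r_3 = 72; x2_4 = 56; y2_4 = 240; x1_5 = 272; y1_5 = 288; x0_6 = 304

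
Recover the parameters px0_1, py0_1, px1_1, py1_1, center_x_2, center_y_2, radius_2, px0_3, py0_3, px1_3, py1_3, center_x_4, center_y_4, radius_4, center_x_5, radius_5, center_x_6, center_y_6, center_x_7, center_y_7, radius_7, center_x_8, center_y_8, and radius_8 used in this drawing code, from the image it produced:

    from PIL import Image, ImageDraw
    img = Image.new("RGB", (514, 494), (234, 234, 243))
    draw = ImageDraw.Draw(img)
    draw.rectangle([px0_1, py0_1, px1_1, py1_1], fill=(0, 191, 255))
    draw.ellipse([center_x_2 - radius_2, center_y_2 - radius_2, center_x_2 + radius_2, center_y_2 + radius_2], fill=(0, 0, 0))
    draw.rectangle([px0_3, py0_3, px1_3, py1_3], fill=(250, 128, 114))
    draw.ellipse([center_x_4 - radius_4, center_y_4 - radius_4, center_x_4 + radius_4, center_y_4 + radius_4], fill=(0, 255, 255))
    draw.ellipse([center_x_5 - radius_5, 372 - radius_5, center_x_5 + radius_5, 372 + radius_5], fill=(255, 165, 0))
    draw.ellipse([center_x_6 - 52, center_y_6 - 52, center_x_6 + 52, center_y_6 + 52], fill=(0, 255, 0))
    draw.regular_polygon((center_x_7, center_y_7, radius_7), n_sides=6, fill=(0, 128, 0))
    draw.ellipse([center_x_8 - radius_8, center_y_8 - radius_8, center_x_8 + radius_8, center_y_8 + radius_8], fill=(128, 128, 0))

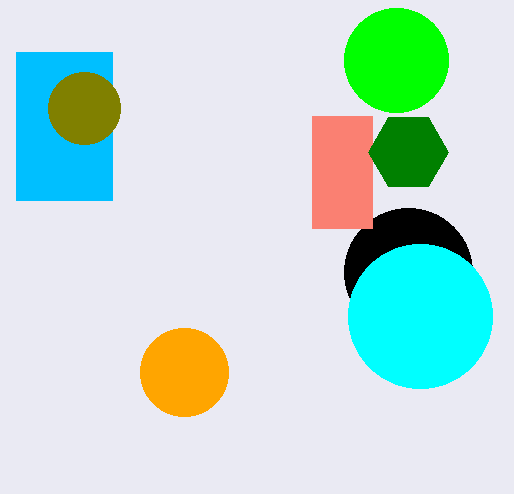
px0_1 = 16
py0_1 = 52
px1_1 = 112
py1_1 = 200
center_x_2 = 408
center_y_2 = 272
radius_2 = 64
px0_3 = 312
py0_3 = 116
px1_3 = 372
py1_3 = 228
center_x_4 = 420
center_y_4 = 316
radius_4 = 72
center_x_5 = 184
radius_5 = 44
center_x_6 = 396
center_y_6 = 60
center_x_7 = 408
center_y_7 = 152
radius_7 = 40
center_x_8 = 84
center_y_8 = 108
radius_8 = 36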